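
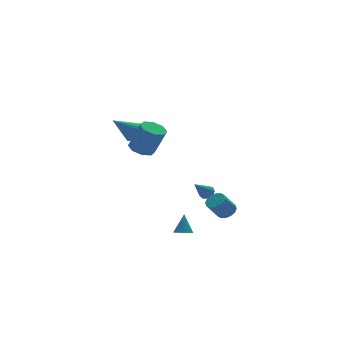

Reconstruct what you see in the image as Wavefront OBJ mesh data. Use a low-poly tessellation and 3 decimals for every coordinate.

v 0.45 -1.29 -4.429
v 0.991 -1.269 -4.607
v 0.81 -0.77 -3.271
v 0.916 -1.07 -4.673
v 0.77 -0.905 -4.702
v 0.575 -0.798 -4.689
v 0.361 -0.766 -4.637
v 0.161 -0.814 -4.553
v 0.005 -0.935 -4.45
v -0.084 -1.109 -4.345
v -0.091 -1.311 -4.252
v -0.016 -1.51 -4.186
v 0.13 -1.675 -4.157
v 0.325 -1.782 -4.17
v 0.538 -1.813 -4.222
v 0.739 -1.766 -4.306
v 0.895 -1.645 -4.408
v 0.984 -1.471 -4.514
v -0.784 2.054 2.526
v -0.279 2.167 3.055
v -1.976 2.466 3.574
v -0.298 2.445 2.924
v -0.401 2.656 2.725
v -0.571 2.762 2.491
v -0.777 2.746 2.263
v -0.984 2.611 2.08
v -1.157 2.379 1.975
v -1.265 2.091 1.965
v -1.29 1.797 2.051
v -1.228 1.547 2.22
v -1.089 1.385 2.442
v -0.897 1.339 2.678
v -0.686 1.417 2.887
v -0.491 1.604 3.035
v -0.348 1.87 3.094
v 4.321 2.575 -3.867
v 4.596 2.845 -3.519
v 3.259 2.245 -2.773
v 4.363 3.059 -3.681
v 4.109 3.046 -3.93
v 3.955 2.813 -4.15
v 3.972 2.469 -4.238
v 4.152 2.174 -4.152
v 4.411 2.067 -3.933
v 4.628 2.198 -3.683
v 4.701 2.505 -3.52
v 3.629 -0.796 -3.718
v 4.139 -0.936 -3.34
v 3.341 -0.943 -2.264
v 2.831 -0.804 -2.642
v 4.126 -0.6 -3.348
v 3.328 -0.607 -2.272
v 3.98 -0.316 -3.455
v 3.181 -0.324 -2.379
v 3.739 -0.162 -3.632
v 2.941 -0.169 -2.556
v 3.469 -0.177 -3.833
v 2.671 -0.184 -2.756
v 3.242 -0.358 -4.002
v 2.444 -0.365 -2.926
v 3.119 -0.657 -4.096
v 2.321 -0.664 -3.02
v 3.132 -0.993 -4.088
v 2.334 -1 -3.012
v 3.279 -1.276 -3.981
v 2.48 -1.284 -2.905
v 3.519 -1.431 -3.804
v 2.721 -1.438 -2.728
v 3.789 -1.416 -3.604
v 2.991 -1.423 -2.527
v 4.016 -1.235 -3.434
v 3.218 -1.242 -2.358
v -2.15 -1.195 2.856
v -1.421 -0.919 2.73
v -0.94 -1.43 4.398
v -1.67 -1.705 4.524
v -1.789 -0.501 2.964
v -1.308 -1.011 4.633
v -2.369 -0.489 3.135
v -1.888 -0.999 4.803
v -2.821 -0.89 3.142
v -2.34 -1.401 4.811
v -2.88 -1.47 2.982
v -2.399 -1.981 4.65
v -2.512 -1.889 2.747
v -2.031 -2.399 4.416
v -1.932 -1.901 2.577
v -1.451 -2.411 4.245
v -1.48 -1.499 2.569
v -0.999 -2.01 4.238
f 2 1 4
f 2 4 3
f 4 1 5
f 4 5 3
f 5 1 6
f 5 6 3
f 6 1 7
f 6 7 3
f 7 1 8
f 7 8 3
f 8 1 9
f 8 9 3
f 9 1 10
f 9 10 3
f 10 1 11
f 10 11 3
f 11 1 12
f 11 12 3
f 12 1 13
f 12 13 3
f 13 1 14
f 13 14 3
f 14 1 15
f 14 15 3
f 15 1 16
f 15 16 3
f 16 1 17
f 16 17 3
f 17 1 18
f 17 18 3
f 18 1 2
f 18 2 3
f 20 19 22
f 20 22 21
f 22 19 23
f 22 23 21
f 23 19 24
f 23 24 21
f 24 19 25
f 24 25 21
f 25 19 26
f 25 26 21
f 26 19 27
f 26 27 21
f 27 19 28
f 27 28 21
f 28 19 29
f 28 29 21
f 29 19 30
f 29 30 21
f 30 19 31
f 30 31 21
f 31 19 32
f 31 32 21
f 32 19 33
f 32 33 21
f 33 19 34
f 33 34 21
f 34 19 35
f 34 35 21
f 35 19 20
f 35 20 21
f 37 36 39
f 37 39 38
f 39 36 40
f 39 40 38
f 40 36 41
f 40 41 38
f 41 36 42
f 41 42 38
f 42 36 43
f 42 43 38
f 43 36 44
f 43 44 38
f 44 36 45
f 44 45 38
f 45 36 46
f 45 46 38
f 46 36 37
f 46 37 38
f 48 47 51
f 48 51 49
f 49 51 52
f 49 52 50
f 51 47 53
f 51 53 52
f 52 53 54
f 52 54 50
f 53 47 55
f 53 55 54
f 54 55 56
f 54 56 50
f 55 47 57
f 55 57 56
f 56 57 58
f 56 58 50
f 57 47 59
f 57 59 58
f 58 59 60
f 58 60 50
f 59 47 61
f 59 61 60
f 60 61 62
f 60 62 50
f 61 47 63
f 61 63 62
f 62 63 64
f 62 64 50
f 63 47 65
f 63 65 64
f 64 65 66
f 64 66 50
f 65 47 67
f 65 67 66
f 66 67 68
f 66 68 50
f 67 47 69
f 67 69 68
f 68 69 70
f 68 70 50
f 69 47 71
f 69 71 70
f 70 71 72
f 70 72 50
f 71 47 48
f 71 48 72
f 72 48 49
f 72 49 50
f 74 73 77
f 74 77 75
f 75 77 78
f 75 78 76
f 77 73 79
f 77 79 78
f 78 79 80
f 78 80 76
f 79 73 81
f 79 81 80
f 80 81 82
f 80 82 76
f 81 73 83
f 81 83 82
f 82 83 84
f 82 84 76
f 83 73 85
f 83 85 84
f 84 85 86
f 84 86 76
f 85 73 87
f 85 87 86
f 86 87 88
f 86 88 76
f 87 73 89
f 87 89 88
f 88 89 90
f 88 90 76
f 89 73 74
f 89 74 90
f 90 74 75
f 90 75 76



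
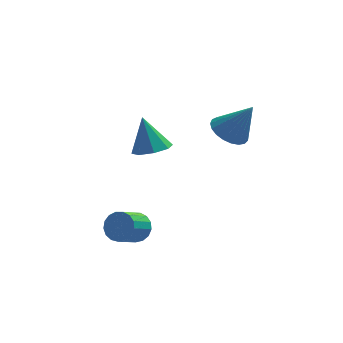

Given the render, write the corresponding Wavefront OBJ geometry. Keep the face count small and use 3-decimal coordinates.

v -2.783 -2.2 -2.284
v -2.306 -2.082 -1.666
v -3.119 -2.922 -0.878
v -3.597 -3.04 -1.496
v -2.563 -1.806 -1.636
v -3.376 -2.646 -0.848
v -2.87 -1.62 -1.755
v -3.683 -2.46 -0.967
v -3.157 -1.567 -1.995
v -3.97 -2.407 -1.207
v -3.359 -1.659 -2.301
v -4.172 -2.499 -1.513
v -3.429 -1.875 -2.604
v -4.242 -2.715 -1.815
v -3.351 -2.166 -2.833
v -4.164 -3.006 -2.045
v -3.143 -2.464 -2.936
v -3.956 -3.304 -2.148
v -2.853 -2.702 -2.89
v -3.666 -3.542 -2.102
v -2.546 -2.825 -2.705
v -3.36 -3.665 -1.917
v -2.295 -2.805 -2.424
v -3.108 -3.645 -1.636
v -2.155 -2.646 -2.111
v -2.968 -3.486 -1.322
v -2.159 -2.385 -1.837
v -2.972 -3.225 -1.049
v -1.795 0.726 0.716
v -1.138 1.398 0.576
v -2.165 1.434 2.384
v -1.797 1.601 0.344
v -2.454 1.291 0.33
v -2.725 0.65 0.541
v -2.451 0.054 0.855
v -1.793 -0.148 1.087
v -1.135 0.162 1.101
v -0.864 0.802 0.89
v 1.457 -0.723 2.72
v 2.05 -1.345 2.27
v 2.423 -1.017 4.4
v 2.243 -0.995 2.221
v 2.301 -0.597 2.257
v 2.212 -0.221 2.374
v 1.993 0.068 2.551
v 1.682 0.22 2.756
v 1.331 0.21 2.956
v 1.003 0.038 3.115
v 0.753 -0.266 3.205
v 0.624 -0.648 3.212
v 0.64 -1.043 3.133
v 0.797 -1.383 2.983
v 1.069 -1.609 2.788
v 1.407 -1.681 2.581
v 1.754 -1.588 2.398
f 2 1 5
f 2 5 3
f 3 5 6
f 3 6 4
f 5 1 7
f 5 7 6
f 6 7 8
f 6 8 4
f 7 1 9
f 7 9 8
f 8 9 10
f 8 10 4
f 9 1 11
f 9 11 10
f 10 11 12
f 10 12 4
f 11 1 13
f 11 13 12
f 12 13 14
f 12 14 4
f 13 1 15
f 13 15 14
f 14 15 16
f 14 16 4
f 15 1 17
f 15 17 16
f 16 17 18
f 16 18 4
f 17 1 19
f 17 19 18
f 18 19 20
f 18 20 4
f 19 1 21
f 19 21 20
f 20 21 22
f 20 22 4
f 21 1 23
f 21 23 22
f 22 23 24
f 22 24 4
f 23 1 25
f 23 25 24
f 24 25 26
f 24 26 4
f 25 1 27
f 25 27 26
f 26 27 28
f 26 28 4
f 27 1 2
f 27 2 28
f 28 2 3
f 28 3 4
f 30 29 32
f 30 32 31
f 32 29 33
f 32 33 31
f 33 29 34
f 33 34 31
f 34 29 35
f 34 35 31
f 35 29 36
f 35 36 31
f 36 29 37
f 36 37 31
f 37 29 38
f 37 38 31
f 38 29 30
f 38 30 31
f 40 39 42
f 40 42 41
f 42 39 43
f 42 43 41
f 43 39 44
f 43 44 41
f 44 39 45
f 44 45 41
f 45 39 46
f 45 46 41
f 46 39 47
f 46 47 41
f 47 39 48
f 47 48 41
f 48 39 49
f 48 49 41
f 49 39 50
f 49 50 41
f 50 39 51
f 50 51 41
f 51 39 52
f 51 52 41
f 52 39 53
f 52 53 41
f 53 39 54
f 53 54 41
f 54 39 55
f 54 55 41
f 55 39 40
f 55 40 41



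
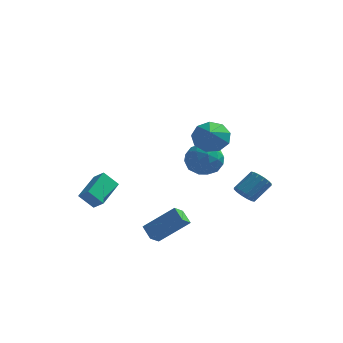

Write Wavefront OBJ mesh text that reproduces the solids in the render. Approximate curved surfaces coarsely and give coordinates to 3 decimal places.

v 2.08 1.304 1.221
v 2.84 0.609 0.884
v 0.9 0.511 0.196
v 1.66 -0.184 -0.141
v 1.3 -0.228 0.88
v 2.029 0.262 1.513
v 1.711 0.858 -0.433
v 2.44 1.348 0.2
v 2.612 0.333 -0.138
v 2.357 -0.338 0.673
v 1.383 1.458 0.407
v 1.128 0.787 1.218
v 2.563 1.026 1.143
v 1.177 0.094 -0.063
v 0.965 0.068 0.537
v 1.411 -0.34 0.339
v 2.087 0.822 1.512
v 2.533 0.414 1.314
v 1.628 -0.078 1.312
v 1.207 0.706 -0.234
v 1.653 0.298 -0.432
v 2.329 1.46 0.741
v 2.775 1.052 0.543
v 2.112 1.198 -0.232
v 2.876 0.455 0.344
v 2.182 -0.01 -0.259
v 2.213 0.602 -0.43
v 2.641 0.89 -0.058
v 2.726 0.061 0.821
v 2.033 -0.405 0.218
v 1.821 -0.431 0.818
v 2.25 -0.143 1.19
v 2.592 -0.101 0.22
v 1.707 1.525 0.862
v 1.014 1.059 0.259
v 1.49 1.263 -0.11
v 1.919 1.551 0.262
v 1.558 1.13 1.339
v 0.864 0.665 0.736
v 1.099 0.23 1.138
v 1.527 0.518 1.51
v 1.148 1.221 0.86
v 0.022 -2.737 -3.172
v -0.234 -3.353 -2.731
v 1.547 -2.425 -1.854
v 1.291 -3.041 -1.412
v 0.569 -3.319 -3.668
v 0.313 -3.935 -3.226
v 2.094 -3.007 -2.349
v 1.838 -3.623 -1.908
v 2.613 -1.06 2.772
v 3.531 -1.088 2.432
v 2.887 -2.42 3.628
v 3.508 -0.735 3.001
v 3.067 -0.534 3.463
v 2.412 -0.579 3.602
v 1.852 -0.849 3.353
v 1.647 -1.218 2.832
v 1.894 -1.513 2.283
v 2.477 -1.596 1.963
v 3.124 -1.428 2.022
v -3.13 -2.971 -0.828
v -2.852 -1.264 -0.17
v -3.734 -2.688 -1.306
v -3.456 -0.982 -0.647
v -2.404 -2.778 -1.633
v -2.126 -1.072 -0.974
v -3.008 -2.496 -2.11
v -2.73 -0.789 -1.452
v 3.383 3.042 -2.815
v 3.718 3.336 -3.355
v 4.433 4.192 -2.444
v 4.097 3.898 -1.905
v 3.42 3.537 -3.309
v 4.134 4.393 -2.398
v 3.111 3.605 -3.131
v 3.826 4.461 -2.221
v 2.876 3.522 -2.869
v 3.591 4.378 -1.958
v 2.776 3.31 -2.592
v 3.491 4.167 -1.681
v 2.839 3.027 -2.375
v 3.554 3.883 -1.464
v 3.047 2.748 -2.276
v 3.762 3.604 -1.365
v 3.346 2.547 -2.322
v 4.06 3.403 -1.411
v 3.654 2.479 -2.499
v 4.369 3.335 -1.589
v 3.889 2.562 -2.762
v 4.604 3.418 -1.851
v 3.989 2.773 -3.039
v 4.704 3.63 -2.128
v 3.926 3.057 -3.256
v 4.641 3.913 -2.345
f 1 38 17
f 38 12 41
f 17 41 6
f 38 41 17
f 1 17 13
f 17 6 18
f 13 18 2
f 17 18 13
f 1 13 22
f 13 2 23
f 22 23 8
f 13 23 22
f 1 22 34
f 22 8 37
f 34 37 11
f 22 37 34
f 1 34 38
f 34 11 42
f 38 42 12
f 34 42 38
f 2 18 29
f 18 6 32
f 29 32 10
f 18 32 29
f 6 41 19
f 41 12 40
f 19 40 5
f 41 40 19
f 12 42 39
f 42 11 35
f 39 35 3
f 42 35 39
f 11 37 36
f 37 8 24
f 36 24 7
f 37 24 36
f 8 23 28
f 23 2 25
f 28 25 9
f 23 25 28
f 4 30 16
f 30 10 31
f 16 31 5
f 30 31 16
f 4 16 14
f 16 5 15
f 14 15 3
f 16 15 14
f 4 14 21
f 14 3 20
f 21 20 7
f 14 20 21
f 4 21 26
f 21 7 27
f 26 27 9
f 21 27 26
f 4 26 30
f 26 9 33
f 30 33 10
f 26 33 30
f 5 31 19
f 31 10 32
f 19 32 6
f 31 32 19
f 3 15 39
f 15 5 40
f 39 40 12
f 15 40 39
f 7 20 36
f 20 3 35
f 36 35 11
f 20 35 36
f 9 27 28
f 27 7 24
f 28 24 8
f 27 24 28
f 10 33 29
f 33 9 25
f 29 25 2
f 33 25 29
f 44 46 43
f 47 44 43
f 43 46 45
f 45 47 43
f 44 50 46
f 48 44 47
f 48 50 44
f 46 50 45
f 49 47 45
f 45 50 49
f 49 48 47
f 50 48 49
f 52 51 54
f 52 54 53
f 54 51 55
f 54 55 53
f 55 51 56
f 55 56 53
f 56 51 57
f 56 57 53
f 57 51 58
f 57 58 53
f 58 51 59
f 58 59 53
f 59 51 60
f 59 60 53
f 60 51 61
f 60 61 53
f 61 51 52
f 61 52 53
f 63 65 62
f 66 63 62
f 62 65 64
f 64 66 62
f 63 69 65
f 67 63 66
f 67 69 63
f 65 69 64
f 68 66 64
f 64 69 68
f 68 67 66
f 69 67 68
f 71 70 74
f 71 74 72
f 72 74 75
f 72 75 73
f 74 70 76
f 74 76 75
f 75 76 77
f 75 77 73
f 76 70 78
f 76 78 77
f 77 78 79
f 77 79 73
f 78 70 80
f 78 80 79
f 79 80 81
f 79 81 73
f 80 70 82
f 80 82 81
f 81 82 83
f 81 83 73
f 82 70 84
f 82 84 83
f 83 84 85
f 83 85 73
f 84 70 86
f 84 86 85
f 85 86 87
f 85 87 73
f 86 70 88
f 86 88 87
f 87 88 89
f 87 89 73
f 88 70 90
f 88 90 89
f 89 90 91
f 89 91 73
f 90 70 92
f 90 92 91
f 91 92 93
f 91 93 73
f 92 70 94
f 92 94 93
f 93 94 95
f 93 95 73
f 94 70 71
f 94 71 95
f 95 71 72
f 95 72 73



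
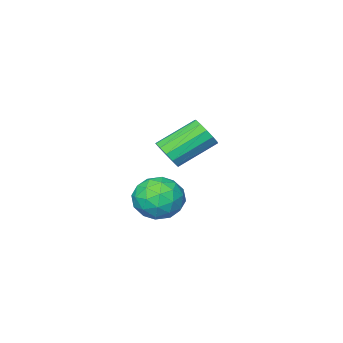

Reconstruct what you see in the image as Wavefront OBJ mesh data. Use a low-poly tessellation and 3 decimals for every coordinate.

v 1.236 3.061 0.902
v 1.924 3.896 0.943
v 2.116 2.404 -0.463
v 2.804 3.239 -0.422
v 2.806 2.497 0.367
v 2.262 2.903 1.21
v 1.778 3.397 -0.73
v 1.234 3.803 0.113
v 2.259 4.104 -0.066
v 2.894 3.548 0.612
v 1.146 2.752 -0.132
v 1.781 2.196 0.546
v 1.503 3.536 1.042
v 2.537 2.764 -0.562
v 2.539 2.327 -0.099
v 2.943 2.818 -0.075
v 1.701 2.952 1.199
v 2.106 3.444 1.224
v 2.624 2.621 0.885
v 1.934 2.856 -0.744
v 2.339 3.348 -0.719
v 1.097 3.482 0.555
v 1.501 3.973 0.579
v 1.416 3.679 -0.405
v 2.104 4.15 0.474
v 2.621 3.763 -0.329
v 2.018 3.856 -0.51
v 1.698 4.095 -0.014
v 2.477 3.823 0.872
v 2.995 3.436 0.07
v 2.996 3 0.533
v 2.676 3.239 1.029
v 2.674 3.945 0.279
v 1.045 2.864 0.41
v 1.563 2.477 -0.392
v 1.364 3.061 -0.549
v 1.044 3.3 -0.053
v 1.419 2.537 0.809
v 1.936 2.15 0.006
v 2.342 2.205 0.494
v 2.022 2.444 0.99
v 1.366 2.355 0.201
v -1.467 -0.873 0.008
v -1.123 -1.125 0.649
v -2.75 -0.578 1.734
v -3.093 -0.327 1.092
v -1.012 -0.708 0.606
v -2.638 -0.161 1.691
v -1.045 -0.343 0.373
v -2.671 0.203 1.458
v -1.212 -0.147 0.024
v -2.838 0.4 1.109
v -1.46 -0.181 -0.33
v -3.086 0.365 0.755
v -1.71 -0.435 -0.577
v -3.336 0.111 0.508
v -1.883 -0.828 -0.639
v -3.509 -0.282 0.446
v -1.924 -1.236 -0.495
v -3.55 -0.689 0.59
v -1.82 -1.528 -0.192
v -3.446 -0.981 0.893
v -1.603 -1.612 0.175
v -3.23 -1.066 1.26
v -1.344 -1.462 0.488
v -2.97 -0.915 1.573
f 1 38 17
f 38 12 41
f 17 41 6
f 38 41 17
f 1 17 13
f 17 6 18
f 13 18 2
f 17 18 13
f 1 13 22
f 13 2 23
f 22 23 8
f 13 23 22
f 1 22 34
f 22 8 37
f 34 37 11
f 22 37 34
f 1 34 38
f 34 11 42
f 38 42 12
f 34 42 38
f 2 18 29
f 18 6 32
f 29 32 10
f 18 32 29
f 6 41 19
f 41 12 40
f 19 40 5
f 41 40 19
f 12 42 39
f 42 11 35
f 39 35 3
f 42 35 39
f 11 37 36
f 37 8 24
f 36 24 7
f 37 24 36
f 8 23 28
f 23 2 25
f 28 25 9
f 23 25 28
f 4 30 16
f 30 10 31
f 16 31 5
f 30 31 16
f 4 16 14
f 16 5 15
f 14 15 3
f 16 15 14
f 4 14 21
f 14 3 20
f 21 20 7
f 14 20 21
f 4 21 26
f 21 7 27
f 26 27 9
f 21 27 26
f 4 26 30
f 26 9 33
f 30 33 10
f 26 33 30
f 5 31 19
f 31 10 32
f 19 32 6
f 31 32 19
f 3 15 39
f 15 5 40
f 39 40 12
f 15 40 39
f 7 20 36
f 20 3 35
f 36 35 11
f 20 35 36
f 9 27 28
f 27 7 24
f 28 24 8
f 27 24 28
f 10 33 29
f 33 9 25
f 29 25 2
f 33 25 29
f 44 43 47
f 44 47 45
f 45 47 48
f 45 48 46
f 47 43 49
f 47 49 48
f 48 49 50
f 48 50 46
f 49 43 51
f 49 51 50
f 50 51 52
f 50 52 46
f 51 43 53
f 51 53 52
f 52 53 54
f 52 54 46
f 53 43 55
f 53 55 54
f 54 55 56
f 54 56 46
f 55 43 57
f 55 57 56
f 56 57 58
f 56 58 46
f 57 43 59
f 57 59 58
f 58 59 60
f 58 60 46
f 59 43 61
f 59 61 60
f 60 61 62
f 60 62 46
f 61 43 63
f 61 63 62
f 62 63 64
f 62 64 46
f 63 43 65
f 63 65 64
f 64 65 66
f 64 66 46
f 65 43 44
f 65 44 66
f 66 44 45
f 66 45 46



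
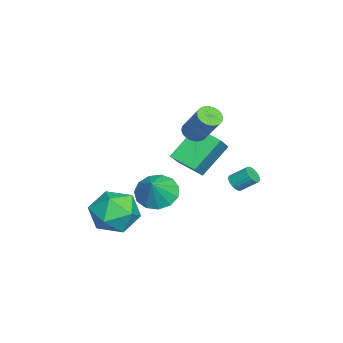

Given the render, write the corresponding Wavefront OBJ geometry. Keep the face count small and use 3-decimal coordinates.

v 4.463 -3.335 -2.781
v 4.929 -4.097 -1.905
v 2.611 -3.563 -1.995
v 3.077 -4.325 -1.119
v 3.357 -3.106 -1.101
v 4.502 -2.965 -1.587
v 3.038 -4.695 -2.313
v 4.183 -4.554 -2.799
v 4.048 -4.938 -1.616
v 4.245 -3.955 -0.866
v 3.295 -3.705 -3.034
v 3.492 -2.722 -2.284
v 1.592 -2.319 -1.857
v 2.358 -2.135 -2.505
v 2.508 -2.421 -0.803
v 2.187 -1.623 -2.306
v 1.827 -1.332 -1.965
v 1.393 -1.355 -1.59
v 1.021 -1.683 -1.299
v 0.831 -2.214 -1.186
v 0.883 -2.777 -1.285
v 1.159 -3.196 -1.566
v 1.573 -3.335 -1.94
v 1.993 -3.152 -2.287
v 2.286 -2.705 -2.497
v -2.419 -0.75 -0.181
v -1.419 -0.983 0.741
v -1.758 0.461 -0.592
v -0.757 0.228 0.33
v -1.383 -1.788 -1.57
v -0.382 -2.021 -0.648
v -0.721 -0.577 -1.981
v 0.279 -0.81 -1.059
v -0.764 -0.971 0.808
v -0.361 -1.441 0.843
v 0.448 -0.638 2.326
v 0.044 -0.169 2.292
v -0.243 -1.288 0.696
v 0.565 -0.486 2.179
v -0.205 -1.087 0.567
v 0.603 -0.285 2.05
v -0.252 -0.869 0.474
v 0.556 -0.067 1.957
v -0.377 -0.666 0.432
v 0.431 0.136 1.915
v -0.561 -0.51 0.448
v 0.247 0.293 1.931
v -0.776 -0.423 0.518
v 0.033 0.379 2.001
v -0.989 -0.421 0.633
v -0.18 0.382 2.116
v -1.168 -0.502 0.774
v -0.359 0.301 2.257
v -1.285 -0.654 0.921
v -0.477 0.148 2.404
v -1.323 -0.855 1.05
v -0.515 -0.053 2.533
v -1.276 -1.073 1.143
v -0.468 -0.271 2.626
v -1.151 -1.276 1.185
v -0.343 -0.474 2.668
v -0.967 -1.433 1.169
v -0.159 -0.63 2.652
v -0.753 -1.519 1.099
v 0.056 -0.717 2.582
v -0.54 -1.522 0.984
v 0.269 -0.719 2.467
v -1.939 0.779 -3.063
v -1.767 1.067 -3.434
v -1.71 1.89 -2.768
v -1.881 1.601 -2.397
v -1.96 1.094 -3.45
v -1.902 1.917 -2.785
v -2.149 1.073 -3.408
v -2.092 1.896 -2.743
v -2.306 1.007 -3.313
v -2.249 1.83 -2.648
v -2.408 0.906 -3.18
v -2.35 1.729 -2.515
v -2.438 0.786 -3.029
v -2.38 1.609 -2.364
v -2.392 0.665 -2.884
v -2.334 1.488 -2.218
v -2.277 0.561 -2.765
v -2.219 1.384 -2.099
v -2.11 0.49 -2.692
v -2.053 1.313 -2.026
v -1.918 0.463 -2.675
v -1.86 1.286 -2.01
v -1.728 0.484 -2.717
v -1.671 1.307 -2.052
v -1.571 0.55 -2.812
v -1.514 1.373 -2.147
v -1.47 0.651 -2.945
v -1.412 1.474 -2.28
v -1.44 0.771 -3.096
v -1.382 1.594 -2.431
v -1.486 0.892 -3.242
v -1.428 1.715 -2.576
v -1.601 0.996 -3.361
v -1.543 1.819 -2.695
f 1 12 6
f 1 6 2
f 1 2 8
f 1 8 11
f 1 11 12
f 2 6 10
f 6 12 5
f 12 11 3
f 11 8 7
f 8 2 9
f 4 10 5
f 4 5 3
f 4 3 7
f 4 7 9
f 4 9 10
f 5 10 6
f 3 5 12
f 7 3 11
f 9 7 8
f 10 9 2
f 14 13 16
f 14 16 15
f 16 13 17
f 16 17 15
f 17 13 18
f 17 18 15
f 18 13 19
f 18 19 15
f 19 13 20
f 19 20 15
f 20 13 21
f 20 21 15
f 21 13 22
f 21 22 15
f 22 13 23
f 22 23 15
f 23 13 24
f 23 24 15
f 24 13 25
f 24 25 15
f 25 13 14
f 25 14 15
f 27 29 26
f 30 27 26
f 26 29 28
f 28 30 26
f 27 33 29
f 31 27 30
f 31 33 27
f 29 33 28
f 32 30 28
f 28 33 32
f 32 31 30
f 33 31 32
f 35 34 38
f 35 38 36
f 36 38 39
f 36 39 37
f 38 34 40
f 38 40 39
f 39 40 41
f 39 41 37
f 40 34 42
f 40 42 41
f 41 42 43
f 41 43 37
f 42 34 44
f 42 44 43
f 43 44 45
f 43 45 37
f 44 34 46
f 44 46 45
f 45 46 47
f 45 47 37
f 46 34 48
f 46 48 47
f 47 48 49
f 47 49 37
f 48 34 50
f 48 50 49
f 49 50 51
f 49 51 37
f 50 34 52
f 50 52 51
f 51 52 53
f 51 53 37
f 52 34 54
f 52 54 53
f 53 54 55
f 53 55 37
f 54 34 56
f 54 56 55
f 55 56 57
f 55 57 37
f 56 34 58
f 56 58 57
f 57 58 59
f 57 59 37
f 58 34 60
f 58 60 59
f 59 60 61
f 59 61 37
f 60 34 62
f 60 62 61
f 61 62 63
f 61 63 37
f 62 34 64
f 62 64 63
f 63 64 65
f 63 65 37
f 64 34 66
f 64 66 65
f 65 66 67
f 65 67 37
f 66 34 35
f 66 35 67
f 67 35 36
f 67 36 37
f 69 68 72
f 69 72 70
f 70 72 73
f 70 73 71
f 72 68 74
f 72 74 73
f 73 74 75
f 73 75 71
f 74 68 76
f 74 76 75
f 75 76 77
f 75 77 71
f 76 68 78
f 76 78 77
f 77 78 79
f 77 79 71
f 78 68 80
f 78 80 79
f 79 80 81
f 79 81 71
f 80 68 82
f 80 82 81
f 81 82 83
f 81 83 71
f 82 68 84
f 82 84 83
f 83 84 85
f 83 85 71
f 84 68 86
f 84 86 85
f 85 86 87
f 85 87 71
f 86 68 88
f 86 88 87
f 87 88 89
f 87 89 71
f 88 68 90
f 88 90 89
f 89 90 91
f 89 91 71
f 90 68 92
f 90 92 91
f 91 92 93
f 91 93 71
f 92 68 94
f 92 94 93
f 93 94 95
f 93 95 71
f 94 68 96
f 94 96 95
f 95 96 97
f 95 97 71
f 96 68 98
f 96 98 97
f 97 98 99
f 97 99 71
f 98 68 100
f 98 100 99
f 99 100 101
f 99 101 71
f 100 68 69
f 100 69 101
f 101 69 70
f 101 70 71



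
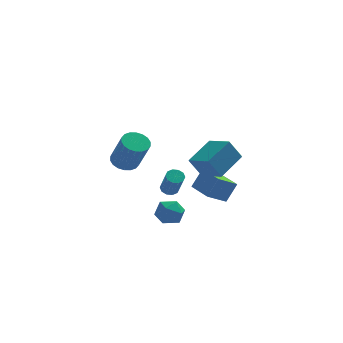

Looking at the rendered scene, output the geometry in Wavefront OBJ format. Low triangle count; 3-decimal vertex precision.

v -0.129 1.317 -1.585
v 0.432 1.308 -1.682
v 0.671 0.395 -0.233
v 0.109 0.403 -0.135
v 0.36 1.595 -1.49
v 0.598 0.681 -0.041
v 0.1 1.775 -1.334
v 0.338 0.861 0.116
v -0.247 1.78 -1.274
v -0.009 0.866 0.176
v -0.549 1.608 -1.332
v -0.311 0.694 0.117
v -0.691 1.325 -1.487
v -0.452 0.412 -0.038
v -0.618 1.039 -1.679
v -0.38 0.125 -0.23
v -0.358 0.859 -1.836
v -0.12 -0.055 -0.386
v -0.011 0.854 -1.896
v 0.227 -0.06 -0.446
v 0.291 1.026 -1.837
v 0.529 0.112 -0.388
v 2.452 -1.797 0.837
v 1.701 -1.852 2.1
v 1.503 -0.521 0.328
v 0.752 -0.575 1.591
v 3.788 -0.465 1.689
v 3.037 -0.519 2.952
v 2.839 0.812 1.18
v 2.088 0.757 2.443
v -0.978 -0.539 -2.407
v -0.177 -0.348 -1.899
v -0.583 -2.052 -2.461
v 0.218 -1.861 -1.953
v -0.65 -1.793 -1.531
v -0.894 -0.858 -1.498
v 0.134 -1.542 -2.862
v -0.11 -0.607 -2.829
v 0.51 -0.968 -2.18
v 0.025 -1.123 -1.358
v -0.785 -1.277 -3.002
v -1.27 -1.432 -2.18
v -3.019 -3.04 3.02
v -2.445 -3.494 2.628
v -1.888 -4.395 4.488
v -2.461 -3.94 4.88
v -2.259 -3.188 2.72
v -1.702 -4.089 4.58
v -2.224 -2.853 2.872
v -1.666 -3.754 4.731
v -2.345 -2.555 3.053
v -1.788 -3.456 4.912
v -2.601 -2.353 3.228
v -2.043 -3.254 5.087
v -2.939 -2.287 3.361
v -2.381 -3.188 5.22
v -3.293 -2.37 3.427
v -2.735 -3.271 5.286
v -3.592 -2.585 3.412
v -3.035 -3.486 5.272
v -3.778 -2.891 3.32
v -3.221 -3.792 5.18
v -3.814 -3.226 3.169
v -3.256 -4.127 5.028
v -3.692 -3.524 2.988
v -3.135 -4.425 4.847
v -3.437 -3.726 2.813
v -2.879 -4.627 4.672
v -3.099 -3.792 2.68
v -2.541 -4.693 4.539
v -2.745 -3.709 2.614
v -2.187 -4.61 4.473
v 2.176 2.263 -2.907
v 2.853 2.571 -1.651
v 1.444 3.973 -2.931
v 2.121 4.281 -1.675
v 3.359 2.759 -3.665
v 4.036 3.067 -2.409
v 2.627 4.469 -3.689
v 3.304 4.777 -2.433
f 2 1 5
f 2 5 3
f 3 5 6
f 3 6 4
f 5 1 7
f 5 7 6
f 6 7 8
f 6 8 4
f 7 1 9
f 7 9 8
f 8 9 10
f 8 10 4
f 9 1 11
f 9 11 10
f 10 11 12
f 10 12 4
f 11 1 13
f 11 13 12
f 12 13 14
f 12 14 4
f 13 1 15
f 13 15 14
f 14 15 16
f 14 16 4
f 15 1 17
f 15 17 16
f 16 17 18
f 16 18 4
f 17 1 19
f 17 19 18
f 18 19 20
f 18 20 4
f 19 1 21
f 19 21 20
f 20 21 22
f 20 22 4
f 21 1 2
f 21 2 22
f 22 2 3
f 22 3 4
f 24 26 23
f 27 24 23
f 23 26 25
f 25 27 23
f 24 30 26
f 28 24 27
f 28 30 24
f 26 30 25
f 29 27 25
f 25 30 29
f 29 28 27
f 30 28 29
f 31 42 36
f 31 36 32
f 31 32 38
f 31 38 41
f 31 41 42
f 32 36 40
f 36 42 35
f 42 41 33
f 41 38 37
f 38 32 39
f 34 40 35
f 34 35 33
f 34 33 37
f 34 37 39
f 34 39 40
f 35 40 36
f 33 35 42
f 37 33 41
f 39 37 38
f 40 39 32
f 44 43 47
f 44 47 45
f 45 47 48
f 45 48 46
f 47 43 49
f 47 49 48
f 48 49 50
f 48 50 46
f 49 43 51
f 49 51 50
f 50 51 52
f 50 52 46
f 51 43 53
f 51 53 52
f 52 53 54
f 52 54 46
f 53 43 55
f 53 55 54
f 54 55 56
f 54 56 46
f 55 43 57
f 55 57 56
f 56 57 58
f 56 58 46
f 57 43 59
f 57 59 58
f 58 59 60
f 58 60 46
f 59 43 61
f 59 61 60
f 60 61 62
f 60 62 46
f 61 43 63
f 61 63 62
f 62 63 64
f 62 64 46
f 63 43 65
f 63 65 64
f 64 65 66
f 64 66 46
f 65 43 67
f 65 67 66
f 66 67 68
f 66 68 46
f 67 43 69
f 67 69 68
f 68 69 70
f 68 70 46
f 69 43 71
f 69 71 70
f 70 71 72
f 70 72 46
f 71 43 44
f 71 44 72
f 72 44 45
f 72 45 46
f 74 76 73
f 77 74 73
f 73 76 75
f 75 77 73
f 74 80 76
f 78 74 77
f 78 80 74
f 76 80 75
f 79 77 75
f 75 80 79
f 79 78 77
f 80 78 79



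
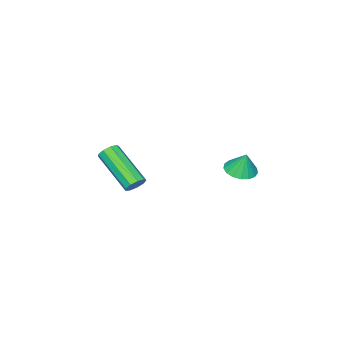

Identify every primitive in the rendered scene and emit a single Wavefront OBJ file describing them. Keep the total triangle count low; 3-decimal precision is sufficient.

v 1.05 -0.938 -0.563
v 1.471 -0.829 -0.295
v 1.17 -2.633 0.911
v 0.75 -2.742 0.643
v 1.192 -0.683 -0.145
v 0.891 -2.486 1.061
v 0.847 -0.655 -0.191
v 0.546 -2.459 1.015
v 0.597 -0.761 -0.41
v 0.296 -2.564 0.796
v 0.56 -0.949 -0.702
v 0.259 -2.752 0.504
v 0.752 -1.133 -0.928
v 0.451 -2.936 0.278
v 1.083 -1.225 -0.983
v 0.783 -3.028 0.223
v 1.4 -1.184 -0.842
v 1.099 -2.987 0.364
v 1.553 -1.027 -0.57
v 1.252 -2.83 0.636
v -0.726 3.143 1.227
v -0.039 2.969 1.27
v -0.714 3.437 2.213
v -0.035 3.294 1.173
v -0.189 3.585 1.088
v -0.466 3.775 1.035
v -0.802 3.819 1.026
v -1.122 3.709 1.062
v -1.35 3.469 1.137
v -1.436 3.154 1.232
v -1.359 2.837 1.326
v -1.137 2.589 1.397
v -0.821 2.469 1.429
v -0.483 2.503 1.415
v -0.201 2.683 1.357
f 2 1 5
f 2 5 3
f 3 5 6
f 3 6 4
f 5 1 7
f 5 7 6
f 6 7 8
f 6 8 4
f 7 1 9
f 7 9 8
f 8 9 10
f 8 10 4
f 9 1 11
f 9 11 10
f 10 11 12
f 10 12 4
f 11 1 13
f 11 13 12
f 12 13 14
f 12 14 4
f 13 1 15
f 13 15 14
f 14 15 16
f 14 16 4
f 15 1 17
f 15 17 16
f 16 17 18
f 16 18 4
f 17 1 19
f 17 19 18
f 18 19 20
f 18 20 4
f 19 1 2
f 19 2 20
f 20 2 3
f 20 3 4
f 22 21 24
f 22 24 23
f 24 21 25
f 24 25 23
f 25 21 26
f 25 26 23
f 26 21 27
f 26 27 23
f 27 21 28
f 27 28 23
f 28 21 29
f 28 29 23
f 29 21 30
f 29 30 23
f 30 21 31
f 30 31 23
f 31 21 32
f 31 32 23
f 32 21 33
f 32 33 23
f 33 21 34
f 33 34 23
f 34 21 35
f 34 35 23
f 35 21 22
f 35 22 23



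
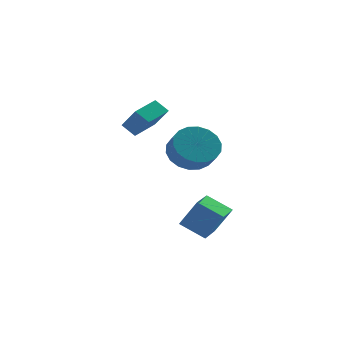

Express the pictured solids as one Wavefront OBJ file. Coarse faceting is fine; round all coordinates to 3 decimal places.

v 0.071 -2.167 2.665
v 0.611 -1.406 3.248
v 0.888 -2.132 3.939
v 0.349 -2.893 3.355
v 0.161 -1.394 3.442
v 0.439 -2.12 4.132
v -0.306 -1.534 3.482
v -0.028 -2.261 4.172
v -0.698 -1.8 3.36
v -0.421 -2.527 4.05
v -0.939 -2.139 3.1
v -0.661 -2.865 3.791
v -0.979 -2.483 2.754
v -0.701 -3.209 3.445
v -0.811 -2.764 2.391
v -0.533 -3.491 3.081
v -0.468 -2.928 2.081
v -0.191 -3.654 2.772
v -0.019 -2.94 1.888
v 0.259 -3.666 2.578
v 0.448 -2.799 1.848
v 0.726 -3.526 2.538
v 0.841 -2.533 1.97
v 1.118 -3.26 2.66
v 1.081 -2.195 2.229
v 1.359 -2.921 2.92
v 1.121 -1.851 2.575
v 1.399 -2.577 3.266
v 0.953 -1.569 2.939
v 1.231 -2.296 3.629
v 0.682 -3.135 -2.132
v -0.417 -2.651 -1.433
v 1.179 -1.924 -2.191
v 0.079 -1.44 -1.492
v 1.441 -3.38 -0.768
v 0.341 -2.896 -0.069
v 1.937 -2.169 -0.827
v 0.838 -1.685 -0.128
v -2.16 2.277 2.187
v -1.563 1.498 3.269
v -2.752 2.605 2.75
v -2.156 1.825 3.831
v -1.204 3.455 2.509
v -0.608 2.675 3.59
v -1.797 3.782 3.071
v -1.2 3.003 4.153
f 2 1 5
f 2 5 3
f 3 5 6
f 3 6 4
f 5 1 7
f 5 7 6
f 6 7 8
f 6 8 4
f 7 1 9
f 7 9 8
f 8 9 10
f 8 10 4
f 9 1 11
f 9 11 10
f 10 11 12
f 10 12 4
f 11 1 13
f 11 13 12
f 12 13 14
f 12 14 4
f 13 1 15
f 13 15 14
f 14 15 16
f 14 16 4
f 15 1 17
f 15 17 16
f 16 17 18
f 16 18 4
f 17 1 19
f 17 19 18
f 18 19 20
f 18 20 4
f 19 1 21
f 19 21 20
f 20 21 22
f 20 22 4
f 21 1 23
f 21 23 22
f 22 23 24
f 22 24 4
f 23 1 25
f 23 25 24
f 24 25 26
f 24 26 4
f 25 1 27
f 25 27 26
f 26 27 28
f 26 28 4
f 27 1 29
f 27 29 28
f 28 29 30
f 28 30 4
f 29 1 2
f 29 2 30
f 30 2 3
f 30 3 4
f 32 34 31
f 35 32 31
f 31 34 33
f 33 35 31
f 32 38 34
f 36 32 35
f 36 38 32
f 34 38 33
f 37 35 33
f 33 38 37
f 37 36 35
f 38 36 37
f 40 42 39
f 43 40 39
f 39 42 41
f 41 43 39
f 40 46 42
f 44 40 43
f 44 46 40
f 42 46 41
f 45 43 41
f 41 46 45
f 45 44 43
f 46 44 45



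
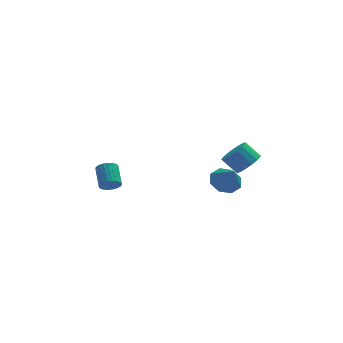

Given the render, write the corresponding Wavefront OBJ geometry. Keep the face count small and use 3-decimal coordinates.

v 3.442 -2.935 2.823
v 3.783 -3.392 3.369
v 3.099 -3.003 4.123
v 2.758 -2.545 3.577
v 3.982 -3.071 3.383
v 3.298 -2.682 4.137
v 4.057 -2.718 3.269
v 3.373 -2.329 4.023
v 3.991 -2.415 3.053
v 3.307 -2.026 3.807
v 3.799 -2.231 2.784
v 3.115 -1.842 3.538
v 3.526 -2.208 2.524
v 2.842 -1.819 3.278
v 3.233 -2.352 2.332
v 2.549 -1.963 3.087
v 2.988 -2.629 2.253
v 2.304 -2.24 3.007
v 2.847 -2.976 2.305
v 2.163 -2.587 3.059
v 2.843 -3.313 2.475
v 2.159 -2.924 3.229
v 2.975 -3.564 2.725
v 2.291 -3.175 3.479
v 3.215 -3.671 2.997
v 2.531 -3.282 3.751
v 3.507 -3.609 3.23
v 2.822 -3.22 3.984
v 3.261 3.094 -1.945
v 4.021 2.804 -2.354
v 3.579 2.306 -0.795
v 4.123 3.385 -1.983
v 3.72 3.796 -1.591
v 3.049 3.796 -1.405
v 2.502 3.385 -1.536
v 2.4 2.804 -1.906
v 2.802 2.393 -2.299
v 3.474 2.393 -2.485
v -2.752 3.293 -1.985
v -2.218 3.474 -2.217
v -2.294 4.608 -1.508
v -2.828 4.427 -1.275
v -2.371 3.563 -2.376
v -2.447 4.698 -1.667
v -2.581 3.612 -2.476
v -2.657 4.746 -1.767
v -2.818 3.611 -2.501
v -2.894 4.746 -1.791
v -3.045 3.563 -2.447
v -3.121 4.697 -1.738
v -3.227 3.473 -2.323
v -3.303 4.607 -1.613
v -3.337 3.355 -2.147
v -3.413 4.49 -1.438
v -3.358 3.229 -1.947
v -3.433 4.363 -1.237
v -3.286 3.112 -1.752
v -3.362 4.246 -1.043
v -3.133 3.022 -1.593
v -3.209 4.157 -0.884
v -2.923 2.974 -1.493
v -2.999 4.108 -0.784
v -2.686 2.974 -1.469
v -2.762 4.109 -0.759
v -2.459 3.023 -1.522
v -2.535 4.157 -0.813
v -2.277 3.113 -1.647
v -2.353 4.247 -0.937
v -2.167 3.23 -1.822
v -2.243 4.365 -1.113
v -2.147 3.357 -2.023
v -2.222 4.491 -1.313
f 2 1 5
f 2 5 3
f 3 5 6
f 3 6 4
f 5 1 7
f 5 7 6
f 6 7 8
f 6 8 4
f 7 1 9
f 7 9 8
f 8 9 10
f 8 10 4
f 9 1 11
f 9 11 10
f 10 11 12
f 10 12 4
f 11 1 13
f 11 13 12
f 12 13 14
f 12 14 4
f 13 1 15
f 13 15 14
f 14 15 16
f 14 16 4
f 15 1 17
f 15 17 16
f 16 17 18
f 16 18 4
f 17 1 19
f 17 19 18
f 18 19 20
f 18 20 4
f 19 1 21
f 19 21 20
f 20 21 22
f 20 22 4
f 21 1 23
f 21 23 22
f 22 23 24
f 22 24 4
f 23 1 25
f 23 25 24
f 24 25 26
f 24 26 4
f 25 1 27
f 25 27 26
f 26 27 28
f 26 28 4
f 27 1 2
f 27 2 28
f 28 2 3
f 28 3 4
f 30 29 32
f 30 32 31
f 32 29 33
f 32 33 31
f 33 29 34
f 33 34 31
f 34 29 35
f 34 35 31
f 35 29 36
f 35 36 31
f 36 29 37
f 36 37 31
f 37 29 38
f 37 38 31
f 38 29 30
f 38 30 31
f 40 39 43
f 40 43 41
f 41 43 44
f 41 44 42
f 43 39 45
f 43 45 44
f 44 45 46
f 44 46 42
f 45 39 47
f 45 47 46
f 46 47 48
f 46 48 42
f 47 39 49
f 47 49 48
f 48 49 50
f 48 50 42
f 49 39 51
f 49 51 50
f 50 51 52
f 50 52 42
f 51 39 53
f 51 53 52
f 52 53 54
f 52 54 42
f 53 39 55
f 53 55 54
f 54 55 56
f 54 56 42
f 55 39 57
f 55 57 56
f 56 57 58
f 56 58 42
f 57 39 59
f 57 59 58
f 58 59 60
f 58 60 42
f 59 39 61
f 59 61 60
f 60 61 62
f 60 62 42
f 61 39 63
f 61 63 62
f 62 63 64
f 62 64 42
f 63 39 65
f 63 65 64
f 64 65 66
f 64 66 42
f 65 39 67
f 65 67 66
f 66 67 68
f 66 68 42
f 67 39 69
f 67 69 68
f 68 69 70
f 68 70 42
f 69 39 71
f 69 71 70
f 70 71 72
f 70 72 42
f 71 39 40
f 71 40 72
f 72 40 41
f 72 41 42



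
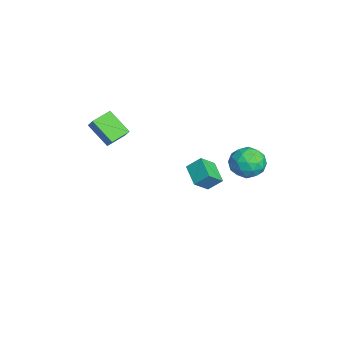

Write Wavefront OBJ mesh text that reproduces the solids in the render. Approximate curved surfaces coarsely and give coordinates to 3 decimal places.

v -3.95 0.609 -2.179
v -3.831 1.476 -1.403
v -4.482 1.512 -3.107
v -4.363 2.38 -2.331
v -2.497 0.9 -2.729
v -2.378 1.768 -1.953
v -3.029 1.804 -3.657
v -2.91 2.671 -2.881
v -3.17 -4.113 0.654
v -4.215 -5.134 1.821
v -3.873 -3.03 0.971
v -4.918 -4.051 2.138
v -2.442 -3.889 1.502
v -3.487 -4.91 2.669
v -3.145 -2.806 1.819
v -4.19 -3.827 2.986
v 0.649 4.466 1.846
v 1.304 4.318 0.918
v 0.316 2.642 1.902
v 0.971 2.494 0.974
v 1.449 2.798 1.97
v 1.655 3.924 1.936
v -0.035 3.036 0.884
v 0.171 4.162 0.85
v 0.882 3.434 0.323
v 1.799 3.287 0.995
v -0.179 3.673 1.825
v 0.738 3.526 2.497
v 1.006 4.552 1.377
v 0.614 2.408 1.443
v 0.895 2.586 2.028
v 1.28 2.499 1.483
v 1.212 4.321 1.976
v 1.597 4.234 1.43
v 1.682 3.34 2.049
v 0.023 2.726 1.39
v 0.408 2.639 0.844
v 0.34 4.461 1.337
v 0.725 4.374 0.792
v -0.062 3.62 0.771
v 1.143 3.945 0.482
v 0.947 2.873 0.515
v 0.356 3.192 0.462
v 0.477 3.854 0.442
v 1.682 3.859 0.877
v 1.486 2.787 0.909
v 1.767 2.965 1.495
v 1.888 3.628 1.475
v 1.434 3.339 0.527
v 0.134 4.173 1.911
v -0.062 3.101 1.943
v -0.268 3.332 1.345
v -0.147 3.995 1.325
v 0.673 4.087 2.305
v 0.477 3.015 2.338
v 1.143 3.106 2.378
v 1.264 3.768 2.358
v 0.186 3.621 2.293
f 2 4 1
f 5 2 1
f 1 4 3
f 3 5 1
f 2 8 4
f 6 2 5
f 6 8 2
f 4 8 3
f 7 5 3
f 3 8 7
f 7 6 5
f 8 6 7
f 10 12 9
f 13 10 9
f 9 12 11
f 11 13 9
f 10 16 12
f 14 10 13
f 14 16 10
f 12 16 11
f 15 13 11
f 11 16 15
f 15 14 13
f 16 14 15
f 17 54 33
f 54 28 57
f 33 57 22
f 54 57 33
f 17 33 29
f 33 22 34
f 29 34 18
f 33 34 29
f 17 29 38
f 29 18 39
f 38 39 24
f 29 39 38
f 17 38 50
f 38 24 53
f 50 53 27
f 38 53 50
f 17 50 54
f 50 27 58
f 54 58 28
f 50 58 54
f 18 34 45
f 34 22 48
f 45 48 26
f 34 48 45
f 22 57 35
f 57 28 56
f 35 56 21
f 57 56 35
f 28 58 55
f 58 27 51
f 55 51 19
f 58 51 55
f 27 53 52
f 53 24 40
f 52 40 23
f 53 40 52
f 24 39 44
f 39 18 41
f 44 41 25
f 39 41 44
f 20 46 32
f 46 26 47
f 32 47 21
f 46 47 32
f 20 32 30
f 32 21 31
f 30 31 19
f 32 31 30
f 20 30 37
f 30 19 36
f 37 36 23
f 30 36 37
f 20 37 42
f 37 23 43
f 42 43 25
f 37 43 42
f 20 42 46
f 42 25 49
f 46 49 26
f 42 49 46
f 21 47 35
f 47 26 48
f 35 48 22
f 47 48 35
f 19 31 55
f 31 21 56
f 55 56 28
f 31 56 55
f 23 36 52
f 36 19 51
f 52 51 27
f 36 51 52
f 25 43 44
f 43 23 40
f 44 40 24
f 43 40 44
f 26 49 45
f 49 25 41
f 45 41 18
f 49 41 45



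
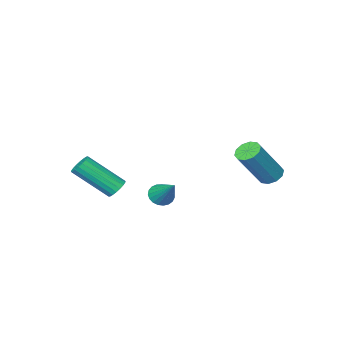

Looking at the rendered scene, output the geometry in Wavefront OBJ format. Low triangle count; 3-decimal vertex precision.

v -1.534 3.656 -1.729
v -1.139 3.29 -2.015
v 0.11 3.279 -0.278
v -0.286 3.644 0.009
v -1.039 3.647 -2.085
v 0.21 3.636 -0.347
v -1.128 4.007 -2.018
v 0.12 3.996 -0.28
v -1.373 4.233 -1.841
v -0.124 4.222 -0.103
v -1.679 4.238 -1.621
v -0.43 4.227 0.117
v -1.93 4.021 -1.442
v -0.681 4.01 0.295
v -2.03 3.664 -1.373
v -0.781 3.653 0.365
v -1.94 3.304 -1.44
v -0.692 3.293 0.298
v -1.696 3.078 -1.617
v -0.447 3.067 0.121
v -1.39 3.073 -1.837
v -0.141 3.062 -0.099
v 2.987 2.137 -2.207
v 3.391 1.819 -1.938
v 3.213 3.383 -1.073
v 3.523 1.942 -2.099
v 3.561 2.098 -2.278
v 3.501 2.261 -2.446
v 3.352 2.402 -2.571
v 3.139 2.498 -2.634
v 2.901 2.531 -2.623
v 2.677 2.496 -2.54
v 2.507 2.399 -2.399
v 2.42 2.256 -2.225
v 2.431 2.093 -2.048
v 2.538 1.937 -1.898
v 2.723 1.816 -1.802
v 2.954 1.75 -1.775
v 3.19 1.751 -1.823
v 3.39 -0.501 -2.812
v 3.84 -0.363 -3.075
v 4.981 -1.48 -1.711
v 4.53 -1.619 -1.448
v 3.817 -0.187 -2.912
v 4.958 -1.304 -1.548
v 3.709 -0.074 -2.73
v 4.85 -1.191 -1.366
v 3.538 -0.046 -2.563
v 4.679 -1.163 -1.199
v 3.338 -0.108 -2.446
v 4.479 -1.225 -1.082
v 3.148 -0.247 -2.402
v 4.288 -1.365 -1.038
v 3.005 -0.438 -2.438
v 4.146 -1.555 -1.074
v 2.939 -0.64 -2.549
v 4.08 -1.757 -1.185
v 2.962 -0.816 -2.712
v 4.103 -1.933 -1.348
v 3.07 -0.929 -2.894
v 4.211 -2.046 -1.53
v 3.241 -0.957 -3.061
v 4.382 -2.074 -1.697
v 3.441 -0.895 -3.178
v 4.582 -2.012 -1.814
v 3.632 -0.755 -3.222
v 4.772 -1.873 -1.858
v 3.774 -0.565 -3.186
v 4.915 -1.682 -1.822
f 2 1 5
f 2 5 3
f 3 5 6
f 3 6 4
f 5 1 7
f 5 7 6
f 6 7 8
f 6 8 4
f 7 1 9
f 7 9 8
f 8 9 10
f 8 10 4
f 9 1 11
f 9 11 10
f 10 11 12
f 10 12 4
f 11 1 13
f 11 13 12
f 12 13 14
f 12 14 4
f 13 1 15
f 13 15 14
f 14 15 16
f 14 16 4
f 15 1 17
f 15 17 16
f 16 17 18
f 16 18 4
f 17 1 19
f 17 19 18
f 18 19 20
f 18 20 4
f 19 1 21
f 19 21 20
f 20 21 22
f 20 22 4
f 21 1 2
f 21 2 22
f 22 2 3
f 22 3 4
f 24 23 26
f 24 26 25
f 26 23 27
f 26 27 25
f 27 23 28
f 27 28 25
f 28 23 29
f 28 29 25
f 29 23 30
f 29 30 25
f 30 23 31
f 30 31 25
f 31 23 32
f 31 32 25
f 32 23 33
f 32 33 25
f 33 23 34
f 33 34 25
f 34 23 35
f 34 35 25
f 35 23 36
f 35 36 25
f 36 23 37
f 36 37 25
f 37 23 38
f 37 38 25
f 38 23 39
f 38 39 25
f 39 23 24
f 39 24 25
f 41 40 44
f 41 44 42
f 42 44 45
f 42 45 43
f 44 40 46
f 44 46 45
f 45 46 47
f 45 47 43
f 46 40 48
f 46 48 47
f 47 48 49
f 47 49 43
f 48 40 50
f 48 50 49
f 49 50 51
f 49 51 43
f 50 40 52
f 50 52 51
f 51 52 53
f 51 53 43
f 52 40 54
f 52 54 53
f 53 54 55
f 53 55 43
f 54 40 56
f 54 56 55
f 55 56 57
f 55 57 43
f 56 40 58
f 56 58 57
f 57 58 59
f 57 59 43
f 58 40 60
f 58 60 59
f 59 60 61
f 59 61 43
f 60 40 62
f 60 62 61
f 61 62 63
f 61 63 43
f 62 40 64
f 62 64 63
f 63 64 65
f 63 65 43
f 64 40 66
f 64 66 65
f 65 66 67
f 65 67 43
f 66 40 68
f 66 68 67
f 67 68 69
f 67 69 43
f 68 40 41
f 68 41 69
f 69 41 42
f 69 42 43



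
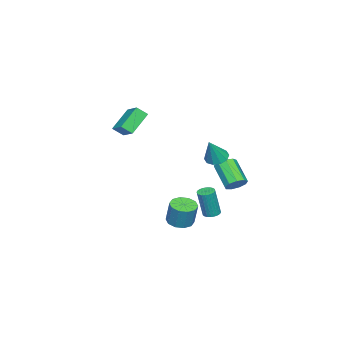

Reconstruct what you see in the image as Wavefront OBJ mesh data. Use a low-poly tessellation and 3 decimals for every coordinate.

v -2.077 1.707 -1.841
v -1.632 1.931 -1.321
v -2.498 0.857 -0.119
v -2.943 0.633 -0.639
v -2.027 2.224 -1.343
v -2.893 1.151 -0.141
v -2.445 2.276 -1.598
v -3.311 1.202 -0.395
v -2.691 2.061 -1.967
v -3.557 0.987 -0.764
v -2.65 1.681 -2.277
v -3.516 0.607 -1.074
v -2.341 1.313 -2.383
v -3.206 0.239 -1.18
v -1.908 1.129 -2.236
v -2.774 0.055 -1.033
v -1.555 1.216 -1.904
v -2.42 0.142 -0.701
v -1.446 1.532 -1.543
v -2.311 0.458 -0.34
v 0.37 1.48 1.329
v 0.865 1.953 1.077
v 1.23 1.36 2.791
v 0.542 2.188 1.286
v 0.153 2.152 1.512
v -0.153 1.86 1.668
v -0.259 1.422 1.695
v -0.125 1.007 1.582
v 0.198 0.772 1.372
v 0.587 0.807 1.146
v 0.893 1.1 0.99
v 0.999 1.538 0.964
v -2.14 0.148 -4.488
v -1.723 0.505 -4.518
v -1.383 0.269 -2.623
v -1.8 -0.088 -2.592
v -1.887 0.636 -4.472
v -1.547 0.4 -2.577
v -2.089 0.693 -4.429
v -1.749 0.456 -2.534
v -2.299 0.666 -4.394
v -1.959 0.43 -2.499
v -2.485 0.561 -4.374
v -2.145 0.325 -2.479
v -2.618 0.393 -4.371
v -2.279 0.157 -2.476
v -2.679 0.188 -4.386
v -2.339 -0.049 -2.491
v -2.657 -0.024 -4.416
v -2.318 -0.26 -2.521
v -2.557 -0.209 -4.457
v -2.217 -0.445 -2.562
v -2.393 -0.34 -4.503
v -2.053 -0.576 -2.608
v -2.191 -0.396 -4.546
v -1.851 -0.633 -2.651
v -1.981 -0.37 -4.581
v -1.641 -0.606 -2.686
v -1.795 -0.265 -4.601
v -1.455 -0.501 -2.706
v -1.661 -0.097 -4.604
v -1.322 -0.333 -2.709
v -1.601 0.109 -4.589
v -1.261 -0.128 -2.694
v -1.622 0.32 -4.559
v -1.283 0.084 -2.664
v 3.617 0.658 -2.498
v 4.199 1.157 -2.726
v 4.465 1.502 -1.29
v 3.883 1.002 -1.062
v 3.776 1.413 -2.709
v 4.042 1.758 -1.273
v 3.292 1.38 -2.611
v 3.559 1.725 -1.176
v 2.933 1.071 -2.47
v 3.199 1.416 -1.035
v 2.834 0.605 -2.34
v 3.101 0.95 -0.904
v 3.035 0.158 -2.27
v 3.301 0.503 -0.834
v 3.458 -0.098 -2.287
v 3.724 0.247 -0.851
v 3.941 -0.065 -2.384
v 4.208 0.28 -0.949
v 4.301 0.244 -2.525
v 4.567 0.589 -1.09
v 4.399 0.71 -2.656
v 4.666 1.055 -1.22
v 0.919 -3.808 4.392
v 1.676 -2.88 4.971
v 0.626 -3.239 3.863
v 1.383 -2.311 4.441
v 2.197 -4.169 3.299
v 2.954 -3.241 3.877
v 1.904 -3.6 2.769
v 2.661 -2.672 3.348
f 2 1 5
f 2 5 3
f 3 5 6
f 3 6 4
f 5 1 7
f 5 7 6
f 6 7 8
f 6 8 4
f 7 1 9
f 7 9 8
f 8 9 10
f 8 10 4
f 9 1 11
f 9 11 10
f 10 11 12
f 10 12 4
f 11 1 13
f 11 13 12
f 12 13 14
f 12 14 4
f 13 1 15
f 13 15 14
f 14 15 16
f 14 16 4
f 15 1 17
f 15 17 16
f 16 17 18
f 16 18 4
f 17 1 19
f 17 19 18
f 18 19 20
f 18 20 4
f 19 1 2
f 19 2 20
f 20 2 3
f 20 3 4
f 22 21 24
f 22 24 23
f 24 21 25
f 24 25 23
f 25 21 26
f 25 26 23
f 26 21 27
f 26 27 23
f 27 21 28
f 27 28 23
f 28 21 29
f 28 29 23
f 29 21 30
f 29 30 23
f 30 21 31
f 30 31 23
f 31 21 32
f 31 32 23
f 32 21 22
f 32 22 23
f 34 33 37
f 34 37 35
f 35 37 38
f 35 38 36
f 37 33 39
f 37 39 38
f 38 39 40
f 38 40 36
f 39 33 41
f 39 41 40
f 40 41 42
f 40 42 36
f 41 33 43
f 41 43 42
f 42 43 44
f 42 44 36
f 43 33 45
f 43 45 44
f 44 45 46
f 44 46 36
f 45 33 47
f 45 47 46
f 46 47 48
f 46 48 36
f 47 33 49
f 47 49 48
f 48 49 50
f 48 50 36
f 49 33 51
f 49 51 50
f 50 51 52
f 50 52 36
f 51 33 53
f 51 53 52
f 52 53 54
f 52 54 36
f 53 33 55
f 53 55 54
f 54 55 56
f 54 56 36
f 55 33 57
f 55 57 56
f 56 57 58
f 56 58 36
f 57 33 59
f 57 59 58
f 58 59 60
f 58 60 36
f 59 33 61
f 59 61 60
f 60 61 62
f 60 62 36
f 61 33 63
f 61 63 62
f 62 63 64
f 62 64 36
f 63 33 65
f 63 65 64
f 64 65 66
f 64 66 36
f 65 33 34
f 65 34 66
f 66 34 35
f 66 35 36
f 68 67 71
f 68 71 69
f 69 71 72
f 69 72 70
f 71 67 73
f 71 73 72
f 72 73 74
f 72 74 70
f 73 67 75
f 73 75 74
f 74 75 76
f 74 76 70
f 75 67 77
f 75 77 76
f 76 77 78
f 76 78 70
f 77 67 79
f 77 79 78
f 78 79 80
f 78 80 70
f 79 67 81
f 79 81 80
f 80 81 82
f 80 82 70
f 81 67 83
f 81 83 82
f 82 83 84
f 82 84 70
f 83 67 85
f 83 85 84
f 84 85 86
f 84 86 70
f 85 67 87
f 85 87 86
f 86 87 88
f 86 88 70
f 87 67 68
f 87 68 88
f 88 68 69
f 88 69 70
f 90 92 89
f 93 90 89
f 89 92 91
f 91 93 89
f 90 96 92
f 94 90 93
f 94 96 90
f 92 96 91
f 95 93 91
f 91 96 95
f 95 94 93
f 96 94 95



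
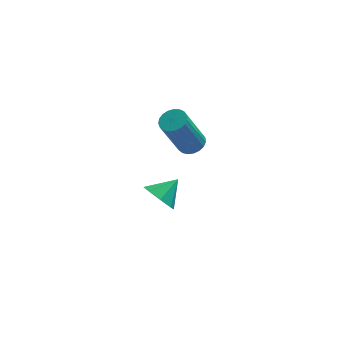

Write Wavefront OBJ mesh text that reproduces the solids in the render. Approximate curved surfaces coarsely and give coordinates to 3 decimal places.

v 1.564 -2.174 -0.195
v 1.937 -1.986 -0.842
v 2.356 -1.646 0.415
v 1.542 -1.579 -0.682
v 1.16 -1.521 -0.237
v 1.015 -1.845 0.233
v 1.192 -2.363 0.452
v 1.587 -2.77 0.293
v 1.969 -2.828 -0.152
v 2.114 -2.504 -0.622
v 3.344 3.217 -1.95
v 3.919 3.276 -1.701
v 3.112 2.862 0.26
v 2.536 2.803 0.01
v 3.828 3.521 -1.687
v 3.021 3.107 0.274
v 3.653 3.714 -1.718
v 2.846 3.3 0.243
v 3.425 3.82 -1.789
v 2.618 3.407 0.171
v 3.183 3.823 -1.889
v 2.376 3.409 0.072
v 2.968 3.72 -1.999
v 2.161 3.307 -0.038
v 2.818 3.531 -2.1
v 2.011 3.117 -0.14
v 2.76 3.287 -2.176
v 1.952 2.874 -0.215
v 2.802 3.031 -2.212
v 1.995 2.618 -0.252
v 2.937 2.807 -2.204
v 2.13 2.394 -0.243
v 3.143 2.654 -2.151
v 2.336 2.241 -0.191
v 3.384 2.598 -2.064
v 2.577 2.185 -0.104
v 3.618 2.65 -1.957
v 2.811 2.236 0.003
v 3.804 2.799 -1.849
v 2.997 2.385 0.112
v 3.911 3.02 -1.758
v 3.103 2.607 0.202
f 2 1 4
f 2 4 3
f 4 1 5
f 4 5 3
f 5 1 6
f 5 6 3
f 6 1 7
f 6 7 3
f 7 1 8
f 7 8 3
f 8 1 9
f 8 9 3
f 9 1 10
f 9 10 3
f 10 1 2
f 10 2 3
f 12 11 15
f 12 15 13
f 13 15 16
f 13 16 14
f 15 11 17
f 15 17 16
f 16 17 18
f 16 18 14
f 17 11 19
f 17 19 18
f 18 19 20
f 18 20 14
f 19 11 21
f 19 21 20
f 20 21 22
f 20 22 14
f 21 11 23
f 21 23 22
f 22 23 24
f 22 24 14
f 23 11 25
f 23 25 24
f 24 25 26
f 24 26 14
f 25 11 27
f 25 27 26
f 26 27 28
f 26 28 14
f 27 11 29
f 27 29 28
f 28 29 30
f 28 30 14
f 29 11 31
f 29 31 30
f 30 31 32
f 30 32 14
f 31 11 33
f 31 33 32
f 32 33 34
f 32 34 14
f 33 11 35
f 33 35 34
f 34 35 36
f 34 36 14
f 35 11 37
f 35 37 36
f 36 37 38
f 36 38 14
f 37 11 39
f 37 39 38
f 38 39 40
f 38 40 14
f 39 11 41
f 39 41 40
f 40 41 42
f 40 42 14
f 41 11 12
f 41 12 42
f 42 12 13
f 42 13 14



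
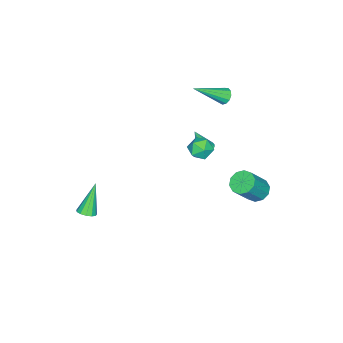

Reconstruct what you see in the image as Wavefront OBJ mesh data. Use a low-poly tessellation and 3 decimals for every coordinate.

v -2.286 1.294 -0.497
v -1.663 1.076 -0.928
v -2.457 0.084 -0.132
v -1.834 -0.134 -0.563
v -1.731 0.303 0.085
v -1.625 1.052 -0.141
v -2.495 0.108 -0.919
v -2.389 0.857 -1.145
v -1.792 0.343 -1.189
v -1.32 0.464 -0.569
v -2.8 0.696 -0.491
v -2.328 0.817 0.129
v -3.578 3.294 -4.258
v -3.014 3.039 -4.733
v -1.919 2.671 -3.237
v -2.482 2.926 -2.762
v -2.949 3.511 -4.665
v -1.854 3.144 -3.169
v -3.124 3.901 -4.441
v -2.029 3.534 -2.945
v -3.472 4.058 -4.148
v -2.377 3.691 -2.652
v -3.861 3.924 -3.896
v -2.765 3.557 -2.4
v -4.141 3.549 -3.783
v -3.046 3.181 -2.287
v -4.206 3.076 -3.851
v -3.111 2.709 -2.355
v -4.031 2.686 -4.075
v -2.936 2.319 -2.579
v -3.683 2.529 -4.368
v -2.588 2.162 -2.872
v -3.295 2.663 -4.62
v -2.199 2.296 -3.124
v -3.413 0.128 -1.876
v -2.972 0.454 -1.829
v -3.167 -0.408 -0.464
v -3.14 0.588 -1.749
v -3.354 0.642 -1.691
v -3.579 0.608 -1.665
v -3.775 0.49 -1.676
v -3.908 0.31 -1.721
v -3.956 0.098 -1.793
v -3.909 -0.109 -1.879
v -3.777 -0.275 -1.965
v -3.582 -0.371 -2.036
v -3.358 -0.381 -2.078
v -3.143 -0.303 -2.086
v -2.974 -0.151 -2.058
v -2.882 0.05 -1.998
v -2.881 0.264 -1.917
v 4.153 -2.78 -2.491
v 4.527 -3.134 -2.272
v 3.147 -2.8 -0.809
v 4.631 -2.844 -2.206
v 4.583 -2.533 -2.231
v 4.399 -2.3 -2.338
v 4.136 -2.22 -2.494
v 3.879 -2.317 -2.649
v 3.709 -2.561 -2.754
v 3.68 -2.875 -2.775
v 3.8 -3.158 -2.706
v 4.033 -3.321 -2.569
v 4.304 -3.312 -2.407
v -3.8 1.052 2.83
v -3.535 0.891 2.376
v -2.42 -0.112 4.05
v -3.397 1.152 2.469
v -3.388 1.382 2.677
v -3.509 1.507 2.933
v -3.723 1.487 3.157
v -3.961 1.33 3.276
v -4.149 1.084 3.254
v -4.226 0.828 3.097
v -4.168 0.643 2.855
v -3.993 0.588 2.605
v -3.757 0.681 2.426
f 1 12 6
f 1 6 2
f 1 2 8
f 1 8 11
f 1 11 12
f 2 6 10
f 6 12 5
f 12 11 3
f 11 8 7
f 8 2 9
f 4 10 5
f 4 5 3
f 4 3 7
f 4 7 9
f 4 9 10
f 5 10 6
f 3 5 12
f 7 3 11
f 9 7 8
f 10 9 2
f 14 13 17
f 14 17 15
f 15 17 18
f 15 18 16
f 17 13 19
f 17 19 18
f 18 19 20
f 18 20 16
f 19 13 21
f 19 21 20
f 20 21 22
f 20 22 16
f 21 13 23
f 21 23 22
f 22 23 24
f 22 24 16
f 23 13 25
f 23 25 24
f 24 25 26
f 24 26 16
f 25 13 27
f 25 27 26
f 26 27 28
f 26 28 16
f 27 13 29
f 27 29 28
f 28 29 30
f 28 30 16
f 29 13 31
f 29 31 30
f 30 31 32
f 30 32 16
f 31 13 33
f 31 33 32
f 32 33 34
f 32 34 16
f 33 13 14
f 33 14 34
f 34 14 15
f 34 15 16
f 36 35 38
f 36 38 37
f 38 35 39
f 38 39 37
f 39 35 40
f 39 40 37
f 40 35 41
f 40 41 37
f 41 35 42
f 41 42 37
f 42 35 43
f 42 43 37
f 43 35 44
f 43 44 37
f 44 35 45
f 44 45 37
f 45 35 46
f 45 46 37
f 46 35 47
f 46 47 37
f 47 35 48
f 47 48 37
f 48 35 49
f 48 49 37
f 49 35 50
f 49 50 37
f 50 35 51
f 50 51 37
f 51 35 36
f 51 36 37
f 53 52 55
f 53 55 54
f 55 52 56
f 55 56 54
f 56 52 57
f 56 57 54
f 57 52 58
f 57 58 54
f 58 52 59
f 58 59 54
f 59 52 60
f 59 60 54
f 60 52 61
f 60 61 54
f 61 52 62
f 61 62 54
f 62 52 63
f 62 63 54
f 63 52 64
f 63 64 54
f 64 52 53
f 64 53 54
f 66 65 68
f 66 68 67
f 68 65 69
f 68 69 67
f 69 65 70
f 69 70 67
f 70 65 71
f 70 71 67
f 71 65 72
f 71 72 67
f 72 65 73
f 72 73 67
f 73 65 74
f 73 74 67
f 74 65 75
f 74 75 67
f 75 65 76
f 75 76 67
f 76 65 77
f 76 77 67
f 77 65 66
f 77 66 67



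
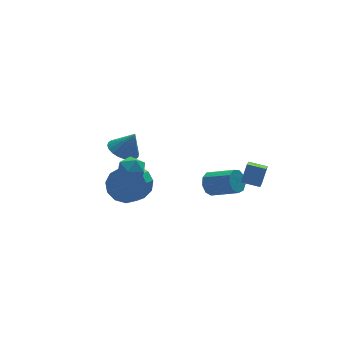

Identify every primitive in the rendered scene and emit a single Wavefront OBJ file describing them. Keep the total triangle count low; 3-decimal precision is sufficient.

v -3.251 -2.683 2.12
v -2.736 -3.165 1.877
v -4.104 -3.295 1.523
v -3.589 -3.777 1.28
v -3.777 -3.764 2.002
v -3.25 -3.386 2.371
v -3.59 -3.074 1.029
v -3.063 -2.696 1.398
v -2.945 -3.407 1.203
v -3.061 -3.833 1.805
v -3.779 -2.627 1.595
v -3.895 -3.053 2.197
v -1.418 1.715 -3.629
v -0.995 2.035 -2.734
v -1.64 1.325 -2.176
v -2.062 1.005 -3.071
v -1.458 2.38 -2.831
v -2.103 1.67 -2.272
v -1.909 2.514 -3.181
v -2.554 1.804 -2.622
v -2.204 2.395 -3.673
v -2.849 1.685 -3.115
v -2.249 2.059 -4.151
v -2.893 1.349 -3.593
v -2.03 1.614 -4.464
v -2.675 0.904 -3.905
v -1.616 1.202 -4.512
v -2.261 0.492 -3.953
v -1.14 0.952 -4.279
v -1.785 0.242 -3.721
v -0.752 0.944 -3.84
v -1.397 0.234 -3.282
v -0.575 1.182 -3.334
v -1.22 0.472 -2.776
v -0.666 1.588 -2.922
v -1.31 0.878 -2.364
v -2.762 -0.542 0.881
v -2.092 -0.158 0.635
v -2.238 -0.738 1.999
v -2.26 0.081 0.755
v -2.503 0.226 0.895
v -2.787 0.254 1.033
v -3.066 0.16 1.147
v -3.299 -0.04 1.221
v -3.45 -0.316 1.243
v -3.497 -0.627 1.21
v -3.432 -0.925 1.127
v -3.264 -1.165 1.007
v -3.02 -1.309 0.867
v -2.737 -1.337 0.73
v -2.458 -1.244 0.615
v -2.225 -1.044 0.541
v -2.073 -0.767 0.519
v -2.027 -0.456 0.552
v 3.343 -2.687 -1.916
v 2.929 -3.372 -1.483
v 2.611 -2.138 -1.75
v 2.196 -2.823 -1.317
v 3.784 -2.377 -1.003
v 3.369 -3.062 -0.57
v 3.051 -1.828 -0.837
v 2.637 -2.513 -0.404
v 1.232 -1.502 -2.117
v 1.72 -1.368 -2.556
v 2.636 -2.423 -1.862
v 2.148 -2.558 -1.423
v 1.758 -1.094 -2.191
v 2.674 -2.149 -1.497
v 1.551 -1.011 -1.791
v 2.466 -2.067 -1.097
v 1.194 -1.158 -1.543
v 2.11 -2.214 -0.849
v 0.855 -1.466 -1.564
v 1.771 -2.522 -0.87
v 0.693 -1.791 -1.844
v 1.608 -2.846 -1.15
v 0.783 -1.981 -2.251
v 1.698 -3.036 -1.558
v 1.083 -1.947 -2.596
v 1.999 -3.002 -1.902
v 1.453 -1.705 -2.716
v 2.369 -2.76 -2.022
f 1 12 6
f 1 6 2
f 1 2 8
f 1 8 11
f 1 11 12
f 2 6 10
f 6 12 5
f 12 11 3
f 11 8 7
f 8 2 9
f 4 10 5
f 4 5 3
f 4 3 7
f 4 7 9
f 4 9 10
f 5 10 6
f 3 5 12
f 7 3 11
f 9 7 8
f 10 9 2
f 14 13 17
f 14 17 15
f 15 17 18
f 15 18 16
f 17 13 19
f 17 19 18
f 18 19 20
f 18 20 16
f 19 13 21
f 19 21 20
f 20 21 22
f 20 22 16
f 21 13 23
f 21 23 22
f 22 23 24
f 22 24 16
f 23 13 25
f 23 25 24
f 24 25 26
f 24 26 16
f 25 13 27
f 25 27 26
f 26 27 28
f 26 28 16
f 27 13 29
f 27 29 28
f 28 29 30
f 28 30 16
f 29 13 31
f 29 31 30
f 30 31 32
f 30 32 16
f 31 13 33
f 31 33 32
f 32 33 34
f 32 34 16
f 33 13 35
f 33 35 34
f 34 35 36
f 34 36 16
f 35 13 14
f 35 14 36
f 36 14 15
f 36 15 16
f 38 37 40
f 38 40 39
f 40 37 41
f 40 41 39
f 41 37 42
f 41 42 39
f 42 37 43
f 42 43 39
f 43 37 44
f 43 44 39
f 44 37 45
f 44 45 39
f 45 37 46
f 45 46 39
f 46 37 47
f 46 47 39
f 47 37 48
f 47 48 39
f 48 37 49
f 48 49 39
f 49 37 50
f 49 50 39
f 50 37 51
f 50 51 39
f 51 37 52
f 51 52 39
f 52 37 53
f 52 53 39
f 53 37 54
f 53 54 39
f 54 37 38
f 54 38 39
f 56 58 55
f 59 56 55
f 55 58 57
f 57 59 55
f 56 62 58
f 60 56 59
f 60 62 56
f 58 62 57
f 61 59 57
f 57 62 61
f 61 60 59
f 62 60 61
f 64 63 67
f 64 67 65
f 65 67 68
f 65 68 66
f 67 63 69
f 67 69 68
f 68 69 70
f 68 70 66
f 69 63 71
f 69 71 70
f 70 71 72
f 70 72 66
f 71 63 73
f 71 73 72
f 72 73 74
f 72 74 66
f 73 63 75
f 73 75 74
f 74 75 76
f 74 76 66
f 75 63 77
f 75 77 76
f 76 77 78
f 76 78 66
f 77 63 79
f 77 79 78
f 78 79 80
f 78 80 66
f 79 63 81
f 79 81 80
f 80 81 82
f 80 82 66
f 81 63 64
f 81 64 82
f 82 64 65
f 82 65 66



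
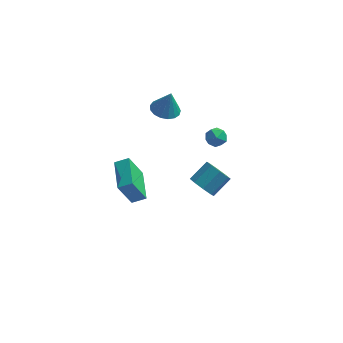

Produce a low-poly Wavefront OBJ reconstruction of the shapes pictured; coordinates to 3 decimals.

v -3.197 3.648 3.095
v -2.519 3.027 2.95
v -2.843 3.672 4.645
v -2.317 3.42 2.898
v -2.316 3.865 2.891
v -2.516 4.26 2.93
v -2.873 4.515 3.008
v -3.303 4.572 3.105
v -3.71 4.416 3.2
v -3.998 4.085 3.271
v -4.103 3.653 3.301
v -4.001 3.221 3.285
v -3.714 2.886 3.225
v -3.308 2.725 3.135
v -2.877 2.776 3.036
v -0.262 4.653 0.817
v 0.353 4.438 0.411
v -0.753 3.522 0.669
v -0.138 3.307 0.263
v -0.074 3.441 1.016
v 0.23 4.14 1.108
v -0.63 3.82 -0.028
v -0.326 4.519 0.064
v 0.126 3.924 -0.111
v 0.47 3.69 0.534
v -0.87 4.27 0.546
v -0.526 4.036 1.191
v -0.475 0.515 -0.934
v 0.264 0.301 -1.419
v 1.095 1.25 -0.571
v 0.355 1.465 -0.086
v -0.082 0.843 -1.686
v 0.749 1.792 -0.838
v -0.659 1.193 -1.513
v 0.172 2.142 -0.665
v -1.128 1.146 -1
v -0.297 2.095 -0.153
v -1.215 0.73 -0.449
v -0.384 1.679 0.399
v -0.869 0.188 -0.182
v -0.038 1.137 0.666
v -0.292 -0.162 -0.355
v 0.539 0.787 0.493
v 0.177 -0.115 -0.867
v 1.008 0.834 -0.02
v -3.599 -4.512 2.321
v -4.281 -4.962 4.07
v -4.173 -2.584 2.593
v -4.855 -3.034 4.342
v -2.805 -4.326 2.678
v -3.487 -4.776 4.427
v -3.379 -2.398 2.95
v -4.061 -2.848 4.699
f 2 1 4
f 2 4 3
f 4 1 5
f 4 5 3
f 5 1 6
f 5 6 3
f 6 1 7
f 6 7 3
f 7 1 8
f 7 8 3
f 8 1 9
f 8 9 3
f 9 1 10
f 9 10 3
f 10 1 11
f 10 11 3
f 11 1 12
f 11 12 3
f 12 1 13
f 12 13 3
f 13 1 14
f 13 14 3
f 14 1 15
f 14 15 3
f 15 1 2
f 15 2 3
f 16 27 21
f 16 21 17
f 16 17 23
f 16 23 26
f 16 26 27
f 17 21 25
f 21 27 20
f 27 26 18
f 26 23 22
f 23 17 24
f 19 25 20
f 19 20 18
f 19 18 22
f 19 22 24
f 19 24 25
f 20 25 21
f 18 20 27
f 22 18 26
f 24 22 23
f 25 24 17
f 29 28 32
f 29 32 30
f 30 32 33
f 30 33 31
f 32 28 34
f 32 34 33
f 33 34 35
f 33 35 31
f 34 28 36
f 34 36 35
f 35 36 37
f 35 37 31
f 36 28 38
f 36 38 37
f 37 38 39
f 37 39 31
f 38 28 40
f 38 40 39
f 39 40 41
f 39 41 31
f 40 28 42
f 40 42 41
f 41 42 43
f 41 43 31
f 42 28 44
f 42 44 43
f 43 44 45
f 43 45 31
f 44 28 29
f 44 29 45
f 45 29 30
f 45 30 31
f 47 49 46
f 50 47 46
f 46 49 48
f 48 50 46
f 47 53 49
f 51 47 50
f 51 53 47
f 49 53 48
f 52 50 48
f 48 53 52
f 52 51 50
f 53 51 52



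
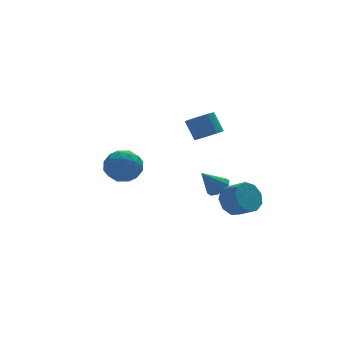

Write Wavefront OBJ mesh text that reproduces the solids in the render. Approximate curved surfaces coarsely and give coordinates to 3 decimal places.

v -3.323 -2.615 0.613
v -2.656 -2.818 1.206
v -3.344 -4.022 0.154
v -2.677 -4.225 0.747
v -3.513 -4.015 1.053
v -3.5 -3.146 1.337
v -2.5 -3.694 0.023
v -2.487 -2.825 0.307
v -2.147 -3.485 0.841
v -2.773 -3.684 1.478
v -3.227 -3.156 -0.118
v -3.853 -3.355 0.519
v -2.987 -2.593 0.95
v -3.013 -4.247 0.41
v -3.504 -4.124 0.591
v -3.112 -4.243 0.939
v -3.483 -2.785 1.027
v -3.091 -2.905 1.375
v -3.595 -3.609 1.286
v -2.909 -3.935 -0.015
v -2.517 -4.055 0.333
v -2.888 -2.597 0.421
v -2.496 -2.716 0.769
v -2.405 -3.231 0.074
v -2.297 -3.105 1.083
v -2.309 -3.932 0.813
v -2.205 -3.62 0.388
v -2.197 -3.109 0.555
v -2.664 -3.221 1.458
v -2.677 -4.048 1.188
v -3.168 -3.925 1.368
v -3.161 -3.414 1.535
v -2.366 -3.613 1.243
v -3.323 -2.792 0.172
v -3.336 -3.619 -0.098
v -2.839 -3.426 -0.175
v -2.832 -2.915 -0.008
v -3.691 -2.908 0.547
v -3.703 -3.735 0.277
v -3.803 -3.731 0.805
v -3.795 -3.22 0.972
v -3.634 -3.227 0.117
v 2.222 -2.534 -2.6
v 2.486 -2.862 -3.327
v 2.981 -3.614 -2.807
v 2.718 -3.286 -2.08
v 2.868 -2.478 -3.134
v 3.363 -3.23 -2.615
v 2.948 -2.12 -2.692
v 3.443 -2.873 -2.173
v 2.688 -1.956 -2.206
v 3.183 -2.708 -1.687
v 2.211 -2.062 -1.905
v 2.706 -2.815 -1.385
v 1.739 -2.389 -1.928
v 2.234 -3.141 -1.409
v 1.493 -2.783 -2.266
v 1.988 -3.536 -1.747
v 1.589 -3.061 -2.76
v 2.084 -3.814 -2.241
v 1.981 -3.092 -3.179
v 2.476 -3.845 -2.659
v 1.381 -1.795 1.224
v 1.813 -2.2 1.577
v 1.552 -1.651 2.529
v 1.119 -1.245 2.176
v 1.993 -1.967 1.491
v 1.732 -1.417 2.443
v 2.052 -1.699 1.353
v 1.79 -1.149 2.305
v 1.977 -1.45 1.189
v 1.716 -0.9 2.141
v 1.785 -1.27 1.032
v 1.523 -0.72 1.984
v 1.512 -1.193 0.913
v 1.251 -0.644 1.865
v 1.214 -1.236 0.855
v 0.952 -0.686 1.807
v 0.948 -1.389 0.871
v 0.687 -0.84 1.823
v 0.768 -1.623 0.957
v 0.507 -1.073 1.909
v 0.71 -1.891 1.095
v 0.448 -1.341 2.047
v 0.784 -2.14 1.259
v 0.523 -1.59 2.211
v 0.977 -2.32 1.416
v 0.715 -1.77 2.368
v 1.249 -2.396 1.535
v 0.988 -1.847 2.487
v 1.548 -2.354 1.593
v 1.286 -1.804 2.545
v 2.321 -0.39 -2.724
v 2.803 -0.497 -2.332
v 1.499 -0.41 -1.716
v 2.756 -0.112 -2.363
v 2.543 0.167 -2.532
v 2.245 0.233 -2.773
v 1.976 0.061 -2.996
v 1.839 -0.283 -3.115
v 1.886 -0.669 -3.084
v 2.099 -0.948 -2.916
v 2.397 -1.014 -2.674
v 2.666 -0.842 -2.451
f 1 38 17
f 38 12 41
f 17 41 6
f 38 41 17
f 1 17 13
f 17 6 18
f 13 18 2
f 17 18 13
f 1 13 22
f 13 2 23
f 22 23 8
f 13 23 22
f 1 22 34
f 22 8 37
f 34 37 11
f 22 37 34
f 1 34 38
f 34 11 42
f 38 42 12
f 34 42 38
f 2 18 29
f 18 6 32
f 29 32 10
f 18 32 29
f 6 41 19
f 41 12 40
f 19 40 5
f 41 40 19
f 12 42 39
f 42 11 35
f 39 35 3
f 42 35 39
f 11 37 36
f 37 8 24
f 36 24 7
f 37 24 36
f 8 23 28
f 23 2 25
f 28 25 9
f 23 25 28
f 4 30 16
f 30 10 31
f 16 31 5
f 30 31 16
f 4 16 14
f 16 5 15
f 14 15 3
f 16 15 14
f 4 14 21
f 14 3 20
f 21 20 7
f 14 20 21
f 4 21 26
f 21 7 27
f 26 27 9
f 21 27 26
f 4 26 30
f 26 9 33
f 30 33 10
f 26 33 30
f 5 31 19
f 31 10 32
f 19 32 6
f 31 32 19
f 3 15 39
f 15 5 40
f 39 40 12
f 15 40 39
f 7 20 36
f 20 3 35
f 36 35 11
f 20 35 36
f 9 27 28
f 27 7 24
f 28 24 8
f 27 24 28
f 10 33 29
f 33 9 25
f 29 25 2
f 33 25 29
f 44 43 47
f 44 47 45
f 45 47 48
f 45 48 46
f 47 43 49
f 47 49 48
f 48 49 50
f 48 50 46
f 49 43 51
f 49 51 50
f 50 51 52
f 50 52 46
f 51 43 53
f 51 53 52
f 52 53 54
f 52 54 46
f 53 43 55
f 53 55 54
f 54 55 56
f 54 56 46
f 55 43 57
f 55 57 56
f 56 57 58
f 56 58 46
f 57 43 59
f 57 59 58
f 58 59 60
f 58 60 46
f 59 43 61
f 59 61 60
f 60 61 62
f 60 62 46
f 61 43 44
f 61 44 62
f 62 44 45
f 62 45 46
f 64 63 67
f 64 67 65
f 65 67 68
f 65 68 66
f 67 63 69
f 67 69 68
f 68 69 70
f 68 70 66
f 69 63 71
f 69 71 70
f 70 71 72
f 70 72 66
f 71 63 73
f 71 73 72
f 72 73 74
f 72 74 66
f 73 63 75
f 73 75 74
f 74 75 76
f 74 76 66
f 75 63 77
f 75 77 76
f 76 77 78
f 76 78 66
f 77 63 79
f 77 79 78
f 78 79 80
f 78 80 66
f 79 63 81
f 79 81 80
f 80 81 82
f 80 82 66
f 81 63 83
f 81 83 82
f 82 83 84
f 82 84 66
f 83 63 85
f 83 85 84
f 84 85 86
f 84 86 66
f 85 63 87
f 85 87 86
f 86 87 88
f 86 88 66
f 87 63 89
f 87 89 88
f 88 89 90
f 88 90 66
f 89 63 91
f 89 91 90
f 90 91 92
f 90 92 66
f 91 63 64
f 91 64 92
f 92 64 65
f 92 65 66
f 94 93 96
f 94 96 95
f 96 93 97
f 96 97 95
f 97 93 98
f 97 98 95
f 98 93 99
f 98 99 95
f 99 93 100
f 99 100 95
f 100 93 101
f 100 101 95
f 101 93 102
f 101 102 95
f 102 93 103
f 102 103 95
f 103 93 104
f 103 104 95
f 104 93 94
f 104 94 95



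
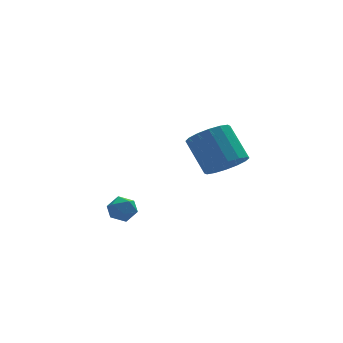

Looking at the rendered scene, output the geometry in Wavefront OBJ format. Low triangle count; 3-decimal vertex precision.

v 2.476 1.662 1.266
v 3.134 2.304 0.872
v 2.721 3.541 2.2
v 2.064 2.898 2.594
v 2.685 2.409 0.636
v 2.273 3.645 1.963
v 2.181 2.314 0.568
v 1.769 3.55 1.895
v 1.756 2.043 0.687
v 1.343 3.28 2.014
v 1.524 1.671 0.962
v 1.111 2.907 2.289
v 1.547 1.296 1.318
v 1.134 2.532 2.645
v 1.819 1.019 1.66
v 1.406 2.256 2.988
v 2.267 0.915 1.897
v 1.855 2.151 3.224
v 2.771 1.01 1.965
v 2.359 2.246 3.292
v 3.197 1.28 1.846
v 2.784 2.517 3.173
v 3.429 1.653 1.571
v 3.016 2.889 2.898
v 3.406 2.028 1.215
v 2.993 3.264 2.542
v -2.585 -0.52 0.981
v -2.234 -0.961 0.632
v -3.126 -1.319 1.448
v -2.775 -1.76 1.099
v -2.481 -1.405 1.576
v -2.147 -0.912 1.287
v -3.213 -1.368 0.793
v -2.879 -0.875 0.504
v -2.622 -1.485 0.516
v -2.17 -1.508 1
v -3.19 -0.772 1.08
v -2.738 -0.795 1.564
f 2 1 5
f 2 5 3
f 3 5 6
f 3 6 4
f 5 1 7
f 5 7 6
f 6 7 8
f 6 8 4
f 7 1 9
f 7 9 8
f 8 9 10
f 8 10 4
f 9 1 11
f 9 11 10
f 10 11 12
f 10 12 4
f 11 1 13
f 11 13 12
f 12 13 14
f 12 14 4
f 13 1 15
f 13 15 14
f 14 15 16
f 14 16 4
f 15 1 17
f 15 17 16
f 16 17 18
f 16 18 4
f 17 1 19
f 17 19 18
f 18 19 20
f 18 20 4
f 19 1 21
f 19 21 20
f 20 21 22
f 20 22 4
f 21 1 23
f 21 23 22
f 22 23 24
f 22 24 4
f 23 1 25
f 23 25 24
f 24 25 26
f 24 26 4
f 25 1 2
f 25 2 26
f 26 2 3
f 26 3 4
f 27 38 32
f 27 32 28
f 27 28 34
f 27 34 37
f 27 37 38
f 28 32 36
f 32 38 31
f 38 37 29
f 37 34 33
f 34 28 35
f 30 36 31
f 30 31 29
f 30 29 33
f 30 33 35
f 30 35 36
f 31 36 32
f 29 31 38
f 33 29 37
f 35 33 34
f 36 35 28

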